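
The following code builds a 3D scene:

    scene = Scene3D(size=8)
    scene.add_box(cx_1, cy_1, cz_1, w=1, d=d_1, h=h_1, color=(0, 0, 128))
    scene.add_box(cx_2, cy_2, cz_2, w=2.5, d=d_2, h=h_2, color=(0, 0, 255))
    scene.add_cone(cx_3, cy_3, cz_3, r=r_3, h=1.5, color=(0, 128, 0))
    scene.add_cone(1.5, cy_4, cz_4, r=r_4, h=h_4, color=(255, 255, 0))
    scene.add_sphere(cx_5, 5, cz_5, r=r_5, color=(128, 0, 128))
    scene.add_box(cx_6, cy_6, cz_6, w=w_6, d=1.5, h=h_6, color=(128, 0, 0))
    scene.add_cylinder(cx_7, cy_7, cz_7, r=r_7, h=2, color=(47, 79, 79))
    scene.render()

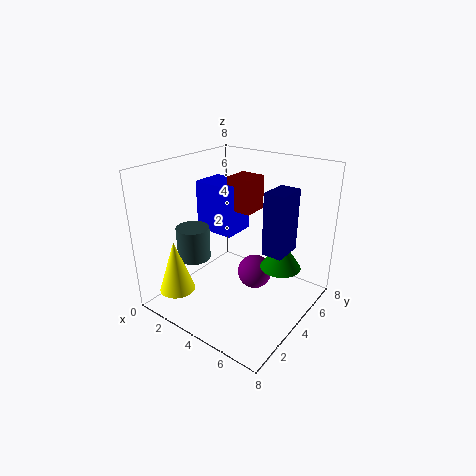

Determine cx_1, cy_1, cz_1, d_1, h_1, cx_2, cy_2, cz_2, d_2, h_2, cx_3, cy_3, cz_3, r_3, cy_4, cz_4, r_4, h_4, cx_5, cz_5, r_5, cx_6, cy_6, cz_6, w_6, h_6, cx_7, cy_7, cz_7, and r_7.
cx_1 = 6.5; cy_1 = 2.5; cz_1 = 4.5; d_1 = 1.5; h_1 = 3; cx_2 = 0.5; cy_2 = 4.5; cz_2 = 3.5; d_2 = 2; h_2 = 3; cx_3 = 7; cy_3 = 3.5; cz_3 = 3.5; r_3 = 1; cy_4 = 1.5; cz_4 = 1; r_4 = 1; h_4 = 3; cx_5 = 4.5; cz_5 = 1.5; r_5 = 1; cx_6 = 2.5; cy_6 = 5; cz_6 = 5; w_6 = 1.5; h_6 = 2; cx_7 = 1; cy_7 = 3.5; cz_7 = 2; r_7 = 1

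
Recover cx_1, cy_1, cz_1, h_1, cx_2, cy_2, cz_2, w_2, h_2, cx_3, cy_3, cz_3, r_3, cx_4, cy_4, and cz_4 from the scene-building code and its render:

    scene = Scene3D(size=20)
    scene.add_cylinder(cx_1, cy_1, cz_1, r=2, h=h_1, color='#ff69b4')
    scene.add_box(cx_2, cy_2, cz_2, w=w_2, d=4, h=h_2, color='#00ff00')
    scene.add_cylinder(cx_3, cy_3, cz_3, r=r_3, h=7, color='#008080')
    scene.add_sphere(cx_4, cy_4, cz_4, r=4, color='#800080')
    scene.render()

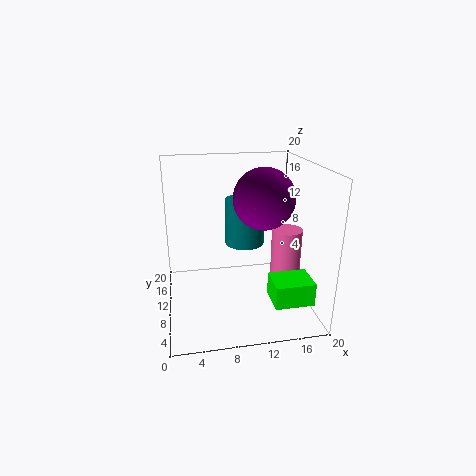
cx_1 = 16; cy_1 = 7; cz_1 = 2; h_1 = 10; cx_2 = 13; cy_2 = 1; cz_2 = 4; w_2 = 5; h_2 = 3; cx_3 = 12; cy_3 = 15; cz_3 = 7; r_3 = 3; cx_4 = 13; cy_4 = 8; cz_4 = 16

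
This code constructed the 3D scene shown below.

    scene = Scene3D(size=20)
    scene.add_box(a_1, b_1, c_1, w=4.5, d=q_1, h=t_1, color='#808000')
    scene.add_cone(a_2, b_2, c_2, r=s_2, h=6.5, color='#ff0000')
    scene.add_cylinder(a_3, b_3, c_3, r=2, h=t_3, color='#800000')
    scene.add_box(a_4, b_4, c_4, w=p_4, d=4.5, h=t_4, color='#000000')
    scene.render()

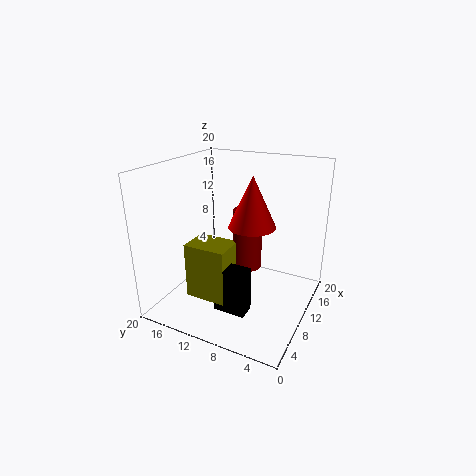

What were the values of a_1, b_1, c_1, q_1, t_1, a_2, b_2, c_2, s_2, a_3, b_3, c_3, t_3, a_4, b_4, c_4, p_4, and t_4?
a_1 = 5.5; b_1 = 10; c_1 = 1.5; q_1 = 6; t_1 = 8; a_2 = 8; b_2 = 7; c_2 = 13; s_2 = 3; a_3 = 11; b_3 = 9; c_3 = 5.5; t_3 = 8.5; a_4 = 5.5; b_4 = 7; c_4 = 0.5; p_4 = 2.5; t_4 = 6.5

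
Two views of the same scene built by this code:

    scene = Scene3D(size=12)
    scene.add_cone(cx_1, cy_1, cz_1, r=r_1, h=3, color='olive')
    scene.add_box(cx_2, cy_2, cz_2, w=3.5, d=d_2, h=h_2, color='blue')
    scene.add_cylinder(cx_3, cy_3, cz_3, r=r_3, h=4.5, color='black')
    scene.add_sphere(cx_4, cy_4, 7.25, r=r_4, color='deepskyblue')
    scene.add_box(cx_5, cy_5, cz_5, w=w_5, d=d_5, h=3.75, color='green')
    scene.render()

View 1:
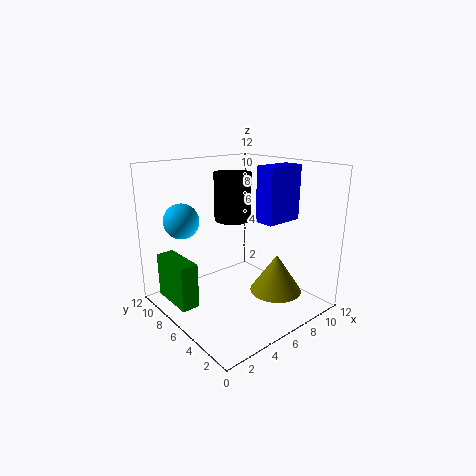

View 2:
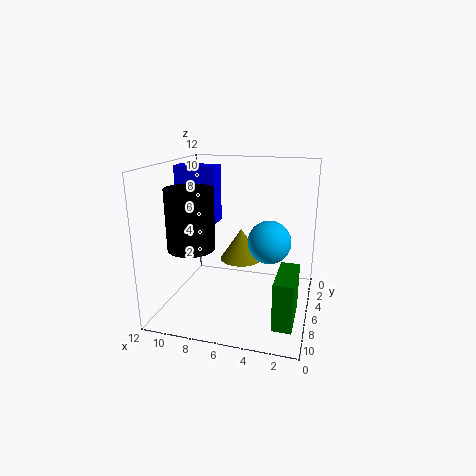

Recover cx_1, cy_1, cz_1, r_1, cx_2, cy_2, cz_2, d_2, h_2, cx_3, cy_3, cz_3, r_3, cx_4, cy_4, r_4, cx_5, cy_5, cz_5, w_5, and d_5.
cx_1 = 6.75, cy_1 = 2.25, cz_1 = 2.5, r_1 = 2, cx_2 = 8, cy_2 = 4.25, cz_2 = 7, d_2 = 1.75, h_2 = 4.75, cx_3 = 8.5, cy_3 = 9.75, cz_3 = 6.25, r_3 = 1.75, cx_4 = 2.75, cy_4 = 9.5, r_4 = 1.5, cx_5 = 0.75, cy_5 = 6.5, cz_5 = 0.75, w_5 = 1.5, d_5 = 4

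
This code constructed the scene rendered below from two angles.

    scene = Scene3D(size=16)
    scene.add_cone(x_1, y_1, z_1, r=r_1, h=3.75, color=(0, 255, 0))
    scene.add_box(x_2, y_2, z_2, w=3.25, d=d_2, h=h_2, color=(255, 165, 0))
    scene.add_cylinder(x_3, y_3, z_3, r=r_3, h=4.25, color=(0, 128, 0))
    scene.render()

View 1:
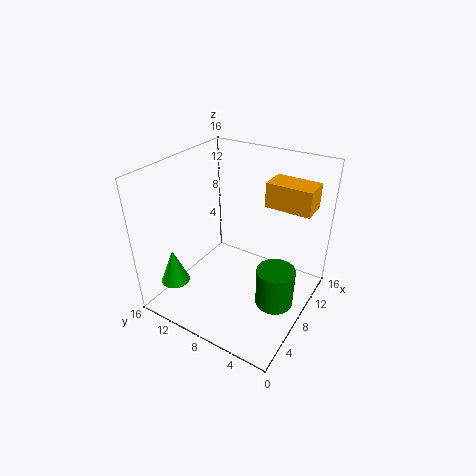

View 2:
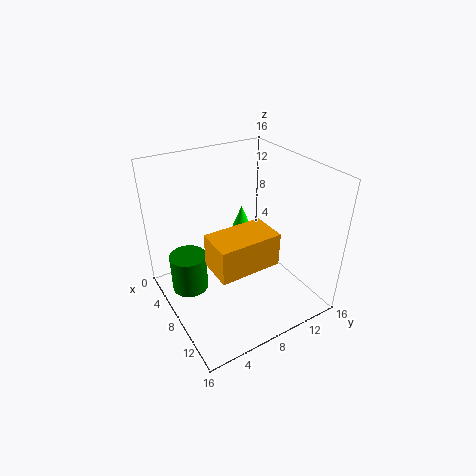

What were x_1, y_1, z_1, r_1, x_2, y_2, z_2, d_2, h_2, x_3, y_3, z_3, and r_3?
x_1 = 2, y_1 = 12.25, z_1 = 4.5, r_1 = 1.5, x_2 = 12.75, y_2 = 1.75, z_2 = 10, d_2 = 5.5, h_2 = 3, x_3 = 6.5, y_3 = 2.5, z_3 = 2.5, r_3 = 2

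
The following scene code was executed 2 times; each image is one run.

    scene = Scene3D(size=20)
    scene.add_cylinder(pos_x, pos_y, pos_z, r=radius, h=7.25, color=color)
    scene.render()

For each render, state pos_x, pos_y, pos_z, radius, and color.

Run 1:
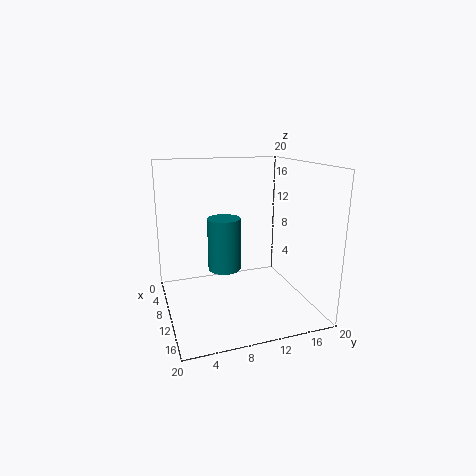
pos_x = 10; pos_y = 8; pos_z = 5.75; radius = 2.25; color = 'teal'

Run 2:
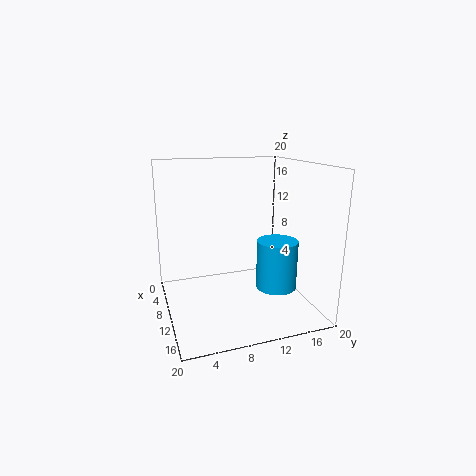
pos_x = 10.25; pos_y = 16; pos_z = 1.75; radius = 3; color = 'deepskyblue'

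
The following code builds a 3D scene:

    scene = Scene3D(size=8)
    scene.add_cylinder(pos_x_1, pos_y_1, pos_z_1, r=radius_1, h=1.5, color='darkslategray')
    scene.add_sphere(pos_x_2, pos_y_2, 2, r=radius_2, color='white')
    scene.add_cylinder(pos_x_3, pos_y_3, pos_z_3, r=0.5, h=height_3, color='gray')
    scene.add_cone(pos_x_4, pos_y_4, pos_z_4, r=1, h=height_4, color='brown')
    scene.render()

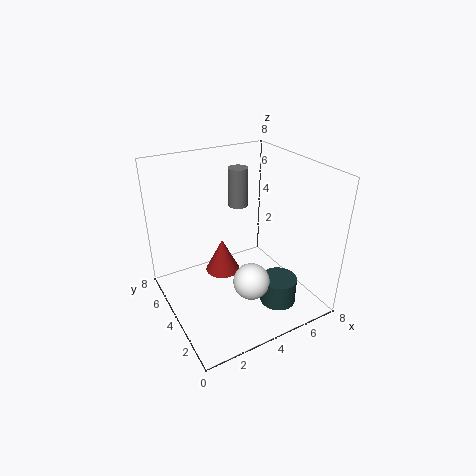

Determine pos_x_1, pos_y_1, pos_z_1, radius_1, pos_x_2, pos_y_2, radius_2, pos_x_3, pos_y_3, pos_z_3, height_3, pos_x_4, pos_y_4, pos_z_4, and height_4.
pos_x_1 = 5.5; pos_y_1 = 2; pos_z_1 = 0.5; radius_1 = 1; pos_x_2 = 4; pos_y_2 = 2.5; radius_2 = 1; pos_x_3 = 4; pos_y_3 = 4; pos_z_3 = 6; height_3 = 2; pos_x_4 = 3.5; pos_y_4 = 5; pos_z_4 = 1.5; height_4 = 2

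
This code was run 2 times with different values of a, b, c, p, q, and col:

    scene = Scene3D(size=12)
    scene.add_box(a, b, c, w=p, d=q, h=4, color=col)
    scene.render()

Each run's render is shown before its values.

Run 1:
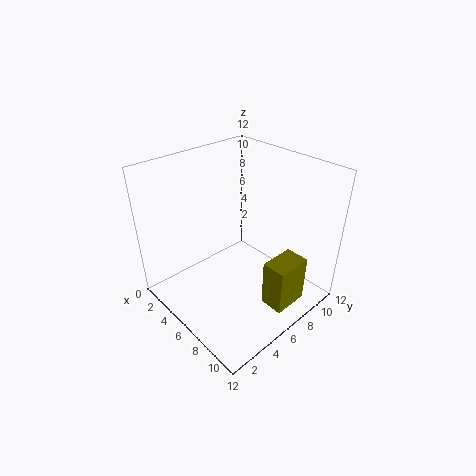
a = 9, b = 6, c = 1, p = 2, q = 3, col = 'olive'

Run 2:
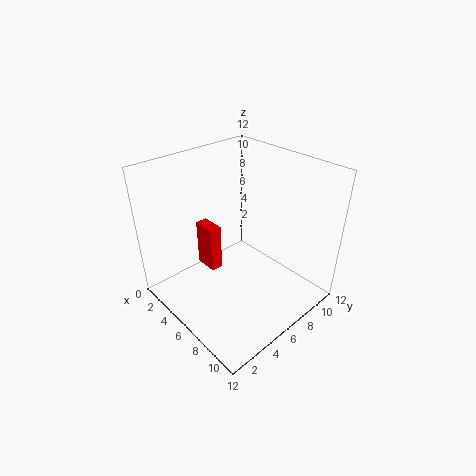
a = 3, b = 4, c = 3, p = 2, q = 1, col = 'red'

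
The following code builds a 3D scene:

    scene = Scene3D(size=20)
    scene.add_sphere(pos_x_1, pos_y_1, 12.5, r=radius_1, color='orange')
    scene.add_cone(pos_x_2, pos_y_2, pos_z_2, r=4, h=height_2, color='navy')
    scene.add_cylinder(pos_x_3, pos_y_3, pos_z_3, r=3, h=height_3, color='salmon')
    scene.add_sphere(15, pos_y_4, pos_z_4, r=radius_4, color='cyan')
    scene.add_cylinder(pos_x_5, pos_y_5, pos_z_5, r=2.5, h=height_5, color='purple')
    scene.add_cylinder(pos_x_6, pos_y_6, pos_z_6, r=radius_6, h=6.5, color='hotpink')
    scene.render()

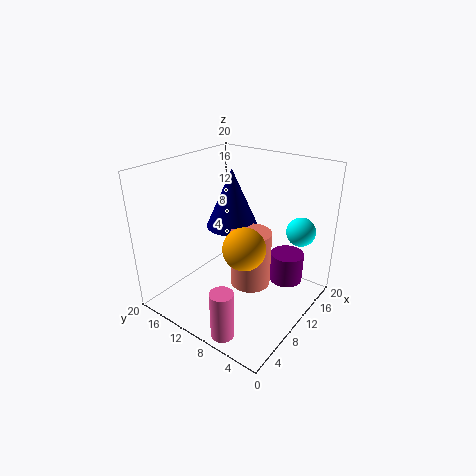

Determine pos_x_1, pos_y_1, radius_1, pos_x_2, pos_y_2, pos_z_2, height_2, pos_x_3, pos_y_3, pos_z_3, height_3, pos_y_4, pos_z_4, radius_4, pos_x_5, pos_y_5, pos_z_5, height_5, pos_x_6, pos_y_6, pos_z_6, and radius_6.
pos_x_1 = 4.5
pos_y_1 = 5
radius_1 = 2.5
pos_x_2 = 14.5
pos_y_2 = 14.5
pos_z_2 = 9
height_2 = 9
pos_x_3 = 12.5
pos_y_3 = 9.5
pos_z_3 = 1.5
height_3 = 8.5
pos_y_4 = 3
pos_z_4 = 11
radius_4 = 2
pos_x_5 = 16.5
pos_y_5 = 5.5
pos_z_5 = 1.5
height_5 = 4.5
pos_x_6 = 2
pos_y_6 = 6.5
pos_z_6 = 0.5
radius_6 = 1.5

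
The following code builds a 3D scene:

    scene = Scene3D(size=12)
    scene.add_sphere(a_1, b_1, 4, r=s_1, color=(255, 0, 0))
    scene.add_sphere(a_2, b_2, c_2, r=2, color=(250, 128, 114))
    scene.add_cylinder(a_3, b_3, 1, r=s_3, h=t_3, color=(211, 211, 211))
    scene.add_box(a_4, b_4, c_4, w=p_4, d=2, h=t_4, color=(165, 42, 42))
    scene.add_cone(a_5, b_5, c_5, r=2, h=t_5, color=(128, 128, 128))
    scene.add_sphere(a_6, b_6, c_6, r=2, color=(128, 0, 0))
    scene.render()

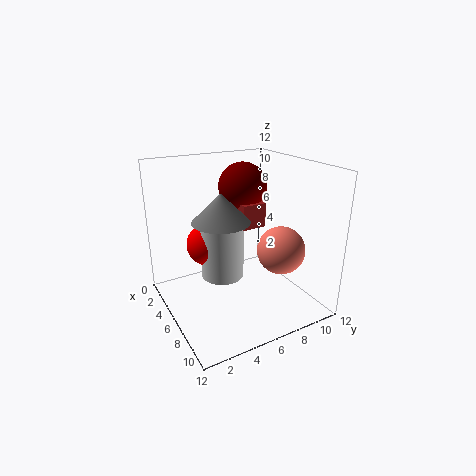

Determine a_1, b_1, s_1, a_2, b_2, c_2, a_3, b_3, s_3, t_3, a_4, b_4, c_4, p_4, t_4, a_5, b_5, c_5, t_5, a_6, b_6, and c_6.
a_1 = 2
b_1 = 5
s_1 = 2
a_2 = 8
b_2 = 9
c_2 = 5
a_3 = 3
b_3 = 6
s_3 = 2
t_3 = 6
a_4 = 3
b_4 = 6
c_4 = 7
p_4 = 4
t_4 = 2
a_5 = 9
b_5 = 3
c_5 = 9
t_5 = 2
a_6 = 5
b_6 = 7
c_6 = 10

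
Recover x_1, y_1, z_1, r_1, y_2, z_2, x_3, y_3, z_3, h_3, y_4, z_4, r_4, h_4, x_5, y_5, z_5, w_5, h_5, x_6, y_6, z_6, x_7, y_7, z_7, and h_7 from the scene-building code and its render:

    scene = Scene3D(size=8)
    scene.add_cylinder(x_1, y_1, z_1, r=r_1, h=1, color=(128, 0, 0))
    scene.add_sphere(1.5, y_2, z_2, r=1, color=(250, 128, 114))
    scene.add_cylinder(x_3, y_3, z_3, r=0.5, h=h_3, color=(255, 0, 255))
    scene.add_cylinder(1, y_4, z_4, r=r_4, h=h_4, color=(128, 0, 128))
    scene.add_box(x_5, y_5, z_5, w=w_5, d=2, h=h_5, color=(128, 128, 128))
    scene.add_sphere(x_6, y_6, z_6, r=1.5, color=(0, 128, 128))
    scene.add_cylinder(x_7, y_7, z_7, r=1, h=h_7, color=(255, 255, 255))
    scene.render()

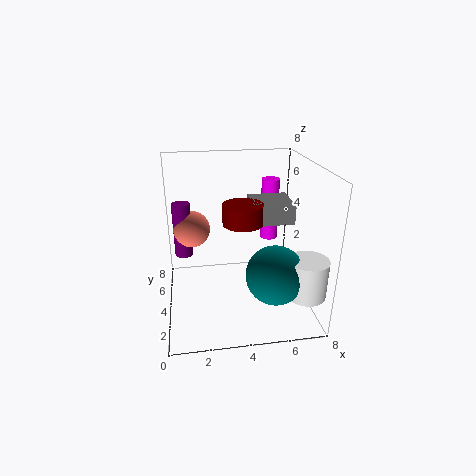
x_1 = 4, y_1 = 2.5, z_1 = 5.5, r_1 = 1, y_2 = 4.5, z_2 = 4.5, x_3 = 6, y_3 = 5, z_3 = 3.5, h_3 = 3.5, y_4 = 4.5, z_4 = 3, r_4 = 0.5, h_4 = 3, x_5 = 4.5, y_5 = 2, z_5 = 5.5, w_5 = 2, h_5 = 1, x_6 = 5.5, y_6 = 1.5, z_6 = 3, x_7 = 7, y_7 = 1, z_7 = 2, h_7 = 2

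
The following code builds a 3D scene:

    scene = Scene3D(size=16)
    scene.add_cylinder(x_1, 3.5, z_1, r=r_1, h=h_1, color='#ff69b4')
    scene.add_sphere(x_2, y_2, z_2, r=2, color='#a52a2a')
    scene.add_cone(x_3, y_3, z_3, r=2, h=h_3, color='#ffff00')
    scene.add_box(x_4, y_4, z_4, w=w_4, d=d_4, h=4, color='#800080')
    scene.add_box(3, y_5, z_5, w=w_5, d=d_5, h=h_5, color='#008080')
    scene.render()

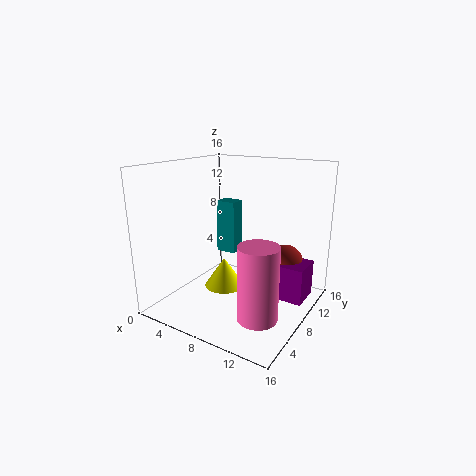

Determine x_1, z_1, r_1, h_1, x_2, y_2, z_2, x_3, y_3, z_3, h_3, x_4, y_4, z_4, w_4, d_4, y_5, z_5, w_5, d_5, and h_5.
x_1 = 13, z_1 = 2, r_1 = 2, h_1 = 7.5, x_2 = 12.5, y_2 = 11, z_2 = 5, x_3 = 8.5, y_3 = 4.5, z_3 = 4, h_3 = 3, x_4 = 11, y_4 = 8.5, z_4 = 1.5, w_4 = 4.5, d_4 = 3.5, y_5 = 11, z_5 = 4.5, w_5 = 2.5, d_5 = 2, h_5 = 6.5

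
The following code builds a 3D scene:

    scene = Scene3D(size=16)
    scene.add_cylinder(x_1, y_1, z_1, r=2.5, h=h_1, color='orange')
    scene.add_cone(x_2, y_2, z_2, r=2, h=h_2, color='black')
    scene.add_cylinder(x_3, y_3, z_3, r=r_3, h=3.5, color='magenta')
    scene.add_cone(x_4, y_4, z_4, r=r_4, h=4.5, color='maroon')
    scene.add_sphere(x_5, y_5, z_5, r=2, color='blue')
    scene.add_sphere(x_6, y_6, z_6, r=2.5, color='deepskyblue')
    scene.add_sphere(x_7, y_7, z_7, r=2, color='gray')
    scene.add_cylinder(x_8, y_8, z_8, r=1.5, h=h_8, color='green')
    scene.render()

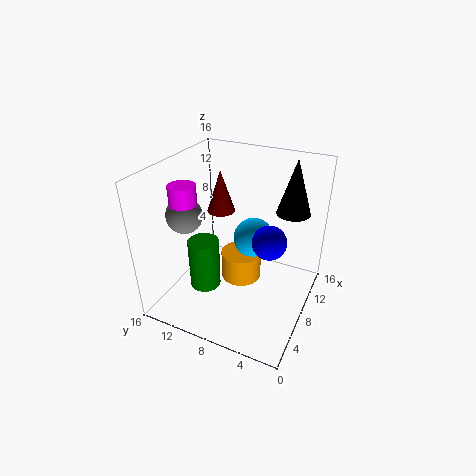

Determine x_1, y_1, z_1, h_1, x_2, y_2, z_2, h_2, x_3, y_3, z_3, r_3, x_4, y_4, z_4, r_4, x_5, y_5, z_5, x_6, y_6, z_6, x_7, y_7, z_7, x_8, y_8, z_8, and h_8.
x_1 = 11
y_1 = 9
z_1 = 0.5
h_1 = 3.5
x_2 = 13.5
y_2 = 3.5
z_2 = 9.5
h_2 = 6.5
x_3 = 6
y_3 = 13.5
z_3 = 10.5
r_3 = 1.5
x_4 = 8
y_4 = 10
z_4 = 11
r_4 = 1.5
x_5 = 10
y_5 = 5
z_5 = 7
x_6 = 12.5
y_6 = 8
z_6 = 5.5
x_7 = 6
y_7 = 13.5
z_7 = 10.5
x_8 = 2.5
y_8 = 9
z_8 = 5.5
h_8 = 5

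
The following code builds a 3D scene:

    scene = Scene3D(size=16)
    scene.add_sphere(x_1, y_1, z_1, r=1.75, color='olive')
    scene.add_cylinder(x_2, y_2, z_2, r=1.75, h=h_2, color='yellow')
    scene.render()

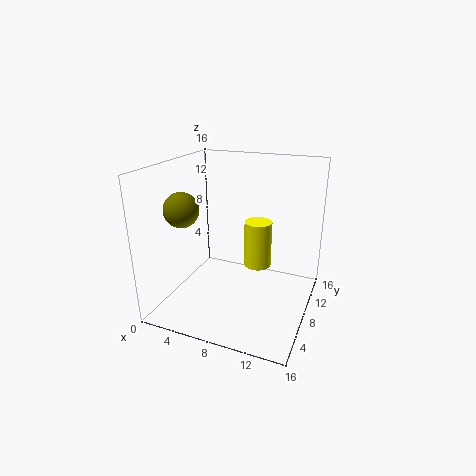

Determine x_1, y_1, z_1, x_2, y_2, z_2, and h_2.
x_1 = 4; y_1 = 3.25; z_1 = 12.25; x_2 = 8.5; y_2 = 13.5; z_2 = 2; h_2 = 6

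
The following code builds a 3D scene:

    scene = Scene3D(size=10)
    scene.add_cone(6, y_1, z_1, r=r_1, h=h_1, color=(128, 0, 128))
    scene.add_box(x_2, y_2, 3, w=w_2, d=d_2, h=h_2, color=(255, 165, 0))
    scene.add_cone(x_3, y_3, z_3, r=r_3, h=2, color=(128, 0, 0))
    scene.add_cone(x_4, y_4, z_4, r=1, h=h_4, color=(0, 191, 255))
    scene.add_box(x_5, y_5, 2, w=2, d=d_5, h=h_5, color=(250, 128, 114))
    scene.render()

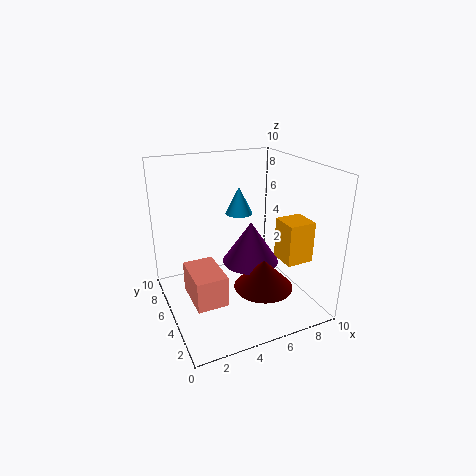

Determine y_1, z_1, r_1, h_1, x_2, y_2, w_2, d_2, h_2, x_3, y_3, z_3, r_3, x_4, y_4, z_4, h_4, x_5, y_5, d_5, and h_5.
y_1 = 5, z_1 = 3, r_1 = 2, h_1 = 3, x_2 = 8, y_2 = 3, w_2 = 2, d_2 = 2, h_2 = 3, x_3 = 6, y_3 = 3, z_3 = 2, r_3 = 2, x_4 = 6, y_4 = 7, z_4 = 6, h_4 = 2, x_5 = 1, y_5 = 2, d_5 = 3, h_5 = 2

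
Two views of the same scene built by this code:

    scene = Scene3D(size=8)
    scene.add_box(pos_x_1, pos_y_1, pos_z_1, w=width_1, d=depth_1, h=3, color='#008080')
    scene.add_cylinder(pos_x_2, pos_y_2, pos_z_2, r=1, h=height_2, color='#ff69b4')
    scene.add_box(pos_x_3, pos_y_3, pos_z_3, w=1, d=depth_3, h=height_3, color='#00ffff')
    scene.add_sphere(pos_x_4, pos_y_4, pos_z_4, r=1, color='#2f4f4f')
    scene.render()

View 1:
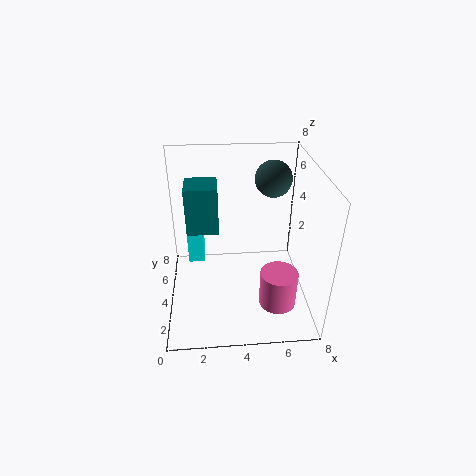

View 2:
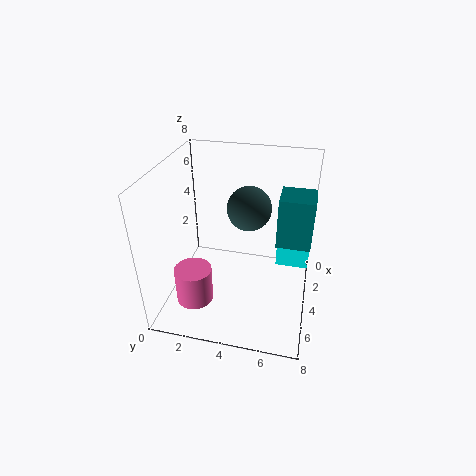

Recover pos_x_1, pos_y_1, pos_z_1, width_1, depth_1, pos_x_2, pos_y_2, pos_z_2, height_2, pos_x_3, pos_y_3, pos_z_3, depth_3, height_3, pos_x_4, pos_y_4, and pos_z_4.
pos_x_1 = 1; pos_y_1 = 6; pos_z_1 = 3; width_1 = 2; depth_1 = 2; pos_x_2 = 6; pos_y_2 = 2; pos_z_2 = 1; height_2 = 2; pos_x_3 = 1; pos_y_3 = 6; pos_z_3 = 1; depth_3 = 2; height_3 = 2; pos_x_4 = 6; pos_y_4 = 5; pos_z_4 = 7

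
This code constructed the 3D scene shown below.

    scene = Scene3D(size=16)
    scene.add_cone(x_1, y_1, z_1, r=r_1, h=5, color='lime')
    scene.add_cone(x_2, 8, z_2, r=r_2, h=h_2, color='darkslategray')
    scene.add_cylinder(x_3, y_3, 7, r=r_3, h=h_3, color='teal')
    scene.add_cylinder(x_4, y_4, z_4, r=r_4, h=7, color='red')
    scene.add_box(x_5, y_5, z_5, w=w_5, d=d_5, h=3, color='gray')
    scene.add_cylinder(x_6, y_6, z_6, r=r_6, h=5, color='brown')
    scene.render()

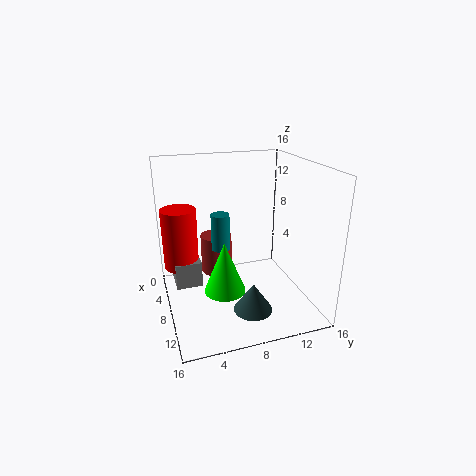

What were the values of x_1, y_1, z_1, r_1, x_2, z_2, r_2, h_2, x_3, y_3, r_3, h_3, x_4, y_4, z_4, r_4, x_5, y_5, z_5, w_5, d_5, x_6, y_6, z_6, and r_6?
x_1 = 13
y_1 = 5
z_1 = 5
r_1 = 2
x_2 = 13
z_2 = 2
r_2 = 2
h_2 = 3
x_3 = 8
y_3 = 6
r_3 = 1
h_3 = 4
x_4 = 5
y_4 = 2
z_4 = 4
r_4 = 2
x_5 = 2
y_5 = 1
z_5 = 2
w_5 = 5
d_5 = 3
x_6 = 2
y_6 = 7
z_6 = 1
r_6 = 2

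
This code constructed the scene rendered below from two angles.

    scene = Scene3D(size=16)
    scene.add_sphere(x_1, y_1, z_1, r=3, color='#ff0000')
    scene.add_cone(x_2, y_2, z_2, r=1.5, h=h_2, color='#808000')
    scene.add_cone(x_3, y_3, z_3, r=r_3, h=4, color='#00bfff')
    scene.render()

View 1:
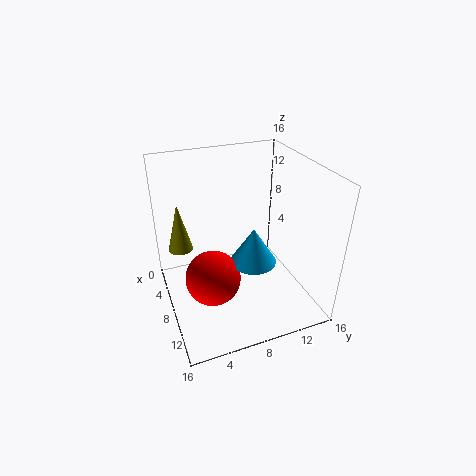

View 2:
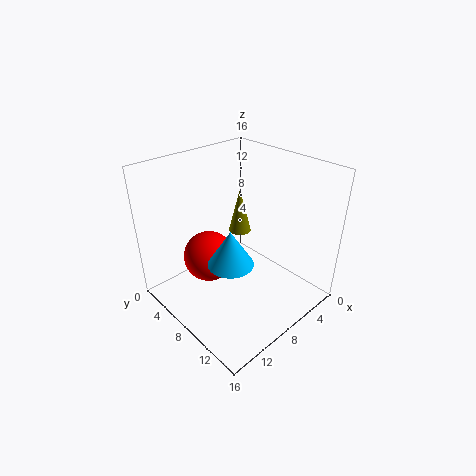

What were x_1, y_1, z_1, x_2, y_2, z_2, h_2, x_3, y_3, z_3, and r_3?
x_1 = 9.5; y_1 = 4.5; z_1 = 4.5; x_2 = 2.5; y_2 = 2.5; z_2 = 4.5; h_2 = 6; x_3 = 10; y_3 = 9; z_3 = 6; r_3 = 2.5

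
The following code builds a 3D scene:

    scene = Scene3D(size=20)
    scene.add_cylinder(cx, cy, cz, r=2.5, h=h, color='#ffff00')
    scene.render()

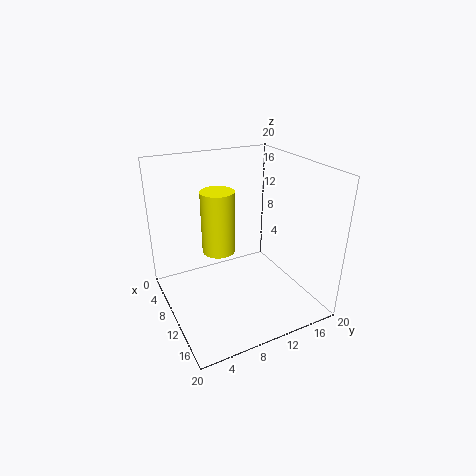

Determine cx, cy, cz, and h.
cx = 5.5, cy = 9, cz = 6, h = 9.5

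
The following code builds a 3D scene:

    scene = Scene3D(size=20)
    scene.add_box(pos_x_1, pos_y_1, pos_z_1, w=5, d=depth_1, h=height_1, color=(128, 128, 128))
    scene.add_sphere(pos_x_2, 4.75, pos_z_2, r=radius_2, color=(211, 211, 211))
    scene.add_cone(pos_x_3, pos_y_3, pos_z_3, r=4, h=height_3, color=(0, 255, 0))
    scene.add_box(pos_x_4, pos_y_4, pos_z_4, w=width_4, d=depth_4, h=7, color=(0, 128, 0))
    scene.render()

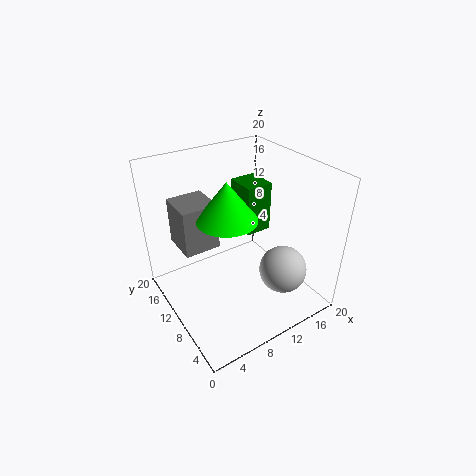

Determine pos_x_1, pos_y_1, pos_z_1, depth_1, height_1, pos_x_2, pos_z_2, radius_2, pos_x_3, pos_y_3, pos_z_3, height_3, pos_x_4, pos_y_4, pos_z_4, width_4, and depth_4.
pos_x_1 = 2.75, pos_y_1 = 11.25, pos_z_1 = 8.75, depth_1 = 5.25, height_1 = 6.5, pos_x_2 = 14, pos_z_2 = 6.25, radius_2 = 3.25, pos_x_3 = 8, pos_y_3 = 9.5, pos_z_3 = 13.75, height_3 = 5.25, pos_x_4 = 11.5, pos_y_4 = 9.75, pos_z_4 = 10, width_4 = 3.75, depth_4 = 4.25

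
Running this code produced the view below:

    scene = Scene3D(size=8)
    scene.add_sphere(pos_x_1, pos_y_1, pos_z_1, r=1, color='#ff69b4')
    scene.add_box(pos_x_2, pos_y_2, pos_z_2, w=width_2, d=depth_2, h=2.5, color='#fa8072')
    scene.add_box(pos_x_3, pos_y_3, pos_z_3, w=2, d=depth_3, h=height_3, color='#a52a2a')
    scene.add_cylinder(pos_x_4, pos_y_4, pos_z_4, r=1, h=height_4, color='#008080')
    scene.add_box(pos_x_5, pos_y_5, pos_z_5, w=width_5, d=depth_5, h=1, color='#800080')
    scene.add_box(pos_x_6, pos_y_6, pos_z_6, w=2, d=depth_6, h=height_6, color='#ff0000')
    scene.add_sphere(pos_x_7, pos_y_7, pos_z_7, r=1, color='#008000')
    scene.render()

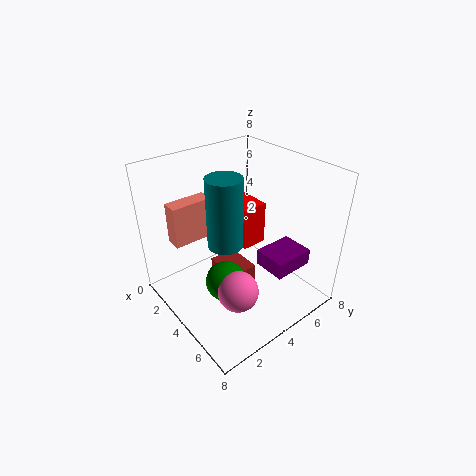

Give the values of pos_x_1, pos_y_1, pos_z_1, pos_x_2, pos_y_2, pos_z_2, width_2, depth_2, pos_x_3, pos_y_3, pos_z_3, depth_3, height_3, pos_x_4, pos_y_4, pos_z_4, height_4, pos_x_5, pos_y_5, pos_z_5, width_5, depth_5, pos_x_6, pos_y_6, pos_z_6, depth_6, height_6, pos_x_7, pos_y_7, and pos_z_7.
pos_x_1 = 6.5; pos_y_1 = 2; pos_z_1 = 3; pos_x_2 = 0.5; pos_y_2 = 1.5; pos_z_2 = 3; width_2 = 1; depth_2 = 2.5; pos_x_3 = 3.5; pos_y_3 = 2.5; pos_z_3 = 2; depth_3 = 1.5; height_3 = 1; pos_x_4 = 3.5; pos_y_4 = 3.5; pos_z_4 = 3.5; height_4 = 4; pos_x_5 = 4; pos_y_5 = 5.5; pos_z_5 = 1.5; width_5 = 2; depth_5 = 2.5; pos_x_6 = 2; pos_y_6 = 4.5; pos_z_6 = 3; depth_6 = 1.5; height_6 = 2.5; pos_x_7 = 5.5; pos_y_7 = 2; pos_z_7 = 3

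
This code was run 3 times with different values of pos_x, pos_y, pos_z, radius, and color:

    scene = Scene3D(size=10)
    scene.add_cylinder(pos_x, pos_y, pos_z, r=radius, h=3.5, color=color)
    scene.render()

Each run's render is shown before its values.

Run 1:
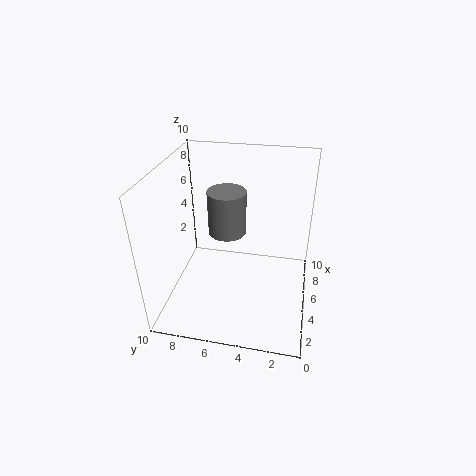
pos_x = 8; pos_y = 6.5; pos_z = 3.5; radius = 1.5; color = 'gray'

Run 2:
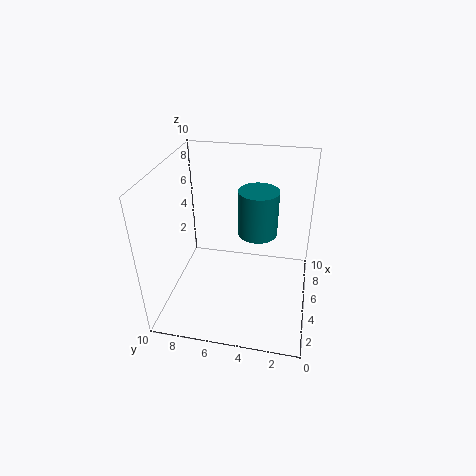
pos_x = 7.5; pos_y = 4; pos_z = 4; radius = 1.5; color = 'teal'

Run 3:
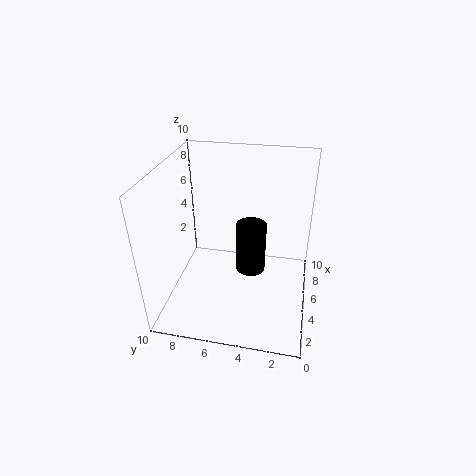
pos_x = 4.5; pos_y = 4; pos_z = 3; radius = 1; color = 'black'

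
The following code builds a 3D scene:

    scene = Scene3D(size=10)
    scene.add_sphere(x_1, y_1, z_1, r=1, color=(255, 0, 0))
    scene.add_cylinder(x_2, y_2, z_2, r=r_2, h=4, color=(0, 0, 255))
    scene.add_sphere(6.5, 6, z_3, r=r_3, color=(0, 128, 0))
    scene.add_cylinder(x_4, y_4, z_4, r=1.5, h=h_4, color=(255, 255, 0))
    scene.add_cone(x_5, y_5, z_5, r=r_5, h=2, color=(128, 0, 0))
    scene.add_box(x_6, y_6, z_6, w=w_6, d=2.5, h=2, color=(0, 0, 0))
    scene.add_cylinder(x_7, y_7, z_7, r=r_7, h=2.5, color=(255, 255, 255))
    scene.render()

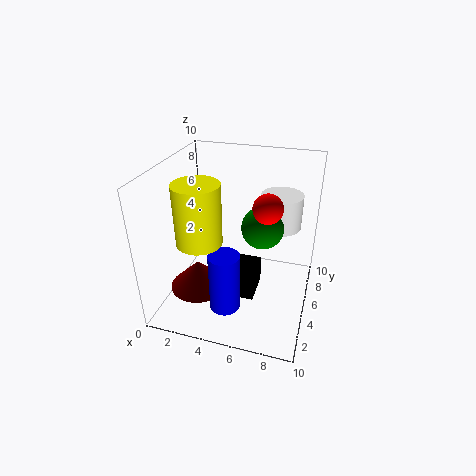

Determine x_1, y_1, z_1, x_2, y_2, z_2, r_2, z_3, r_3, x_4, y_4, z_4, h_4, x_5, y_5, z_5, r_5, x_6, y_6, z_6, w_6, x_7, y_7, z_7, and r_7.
x_1 = 7
y_1 = 5
z_1 = 7.5
x_2 = 5
y_2 = 2
z_2 = 1.5
r_2 = 1
z_3 = 5.5
r_3 = 1.5
x_4 = 3
y_4 = 3
z_4 = 5.5
h_4 = 4
x_5 = 2.5
y_5 = 3.5
z_5 = 1.5
r_5 = 2
x_6 = 4.5
y_6 = 3.5
z_6 = 1
w_6 = 2
x_7 = 7.5
y_7 = 7.5
z_7 = 5
r_7 = 1.5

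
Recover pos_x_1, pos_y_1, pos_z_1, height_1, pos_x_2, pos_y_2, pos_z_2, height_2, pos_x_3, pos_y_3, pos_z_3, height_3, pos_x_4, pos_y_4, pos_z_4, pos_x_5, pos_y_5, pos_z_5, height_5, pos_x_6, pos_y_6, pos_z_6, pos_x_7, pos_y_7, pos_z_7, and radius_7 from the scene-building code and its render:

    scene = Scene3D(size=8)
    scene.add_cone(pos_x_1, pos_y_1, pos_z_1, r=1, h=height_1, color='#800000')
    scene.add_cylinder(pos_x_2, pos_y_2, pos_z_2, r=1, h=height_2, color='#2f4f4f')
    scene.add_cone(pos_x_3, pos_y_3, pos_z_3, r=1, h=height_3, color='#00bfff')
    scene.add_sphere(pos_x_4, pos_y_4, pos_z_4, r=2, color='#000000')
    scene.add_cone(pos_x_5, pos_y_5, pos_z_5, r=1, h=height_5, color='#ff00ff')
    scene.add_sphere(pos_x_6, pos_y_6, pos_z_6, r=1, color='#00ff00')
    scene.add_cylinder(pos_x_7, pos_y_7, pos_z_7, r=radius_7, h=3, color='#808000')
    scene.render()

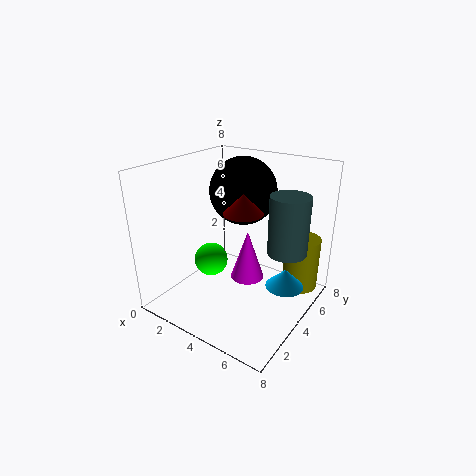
pos_x_1 = 5, pos_y_1 = 3, pos_z_1 = 6, height_1 = 1, pos_x_2 = 7, pos_y_2 = 4, pos_z_2 = 4, height_2 = 3, pos_x_3 = 7, pos_y_3 = 4, pos_z_3 = 2, height_3 = 1, pos_x_4 = 3, pos_y_4 = 6, pos_z_4 = 6, pos_x_5 = 4, pos_y_5 = 5, pos_z_5 = 1, height_5 = 3, pos_x_6 = 2, pos_y_6 = 4, pos_z_6 = 2, pos_x_7 = 7, pos_y_7 = 6, pos_z_7 = 1, radius_7 = 1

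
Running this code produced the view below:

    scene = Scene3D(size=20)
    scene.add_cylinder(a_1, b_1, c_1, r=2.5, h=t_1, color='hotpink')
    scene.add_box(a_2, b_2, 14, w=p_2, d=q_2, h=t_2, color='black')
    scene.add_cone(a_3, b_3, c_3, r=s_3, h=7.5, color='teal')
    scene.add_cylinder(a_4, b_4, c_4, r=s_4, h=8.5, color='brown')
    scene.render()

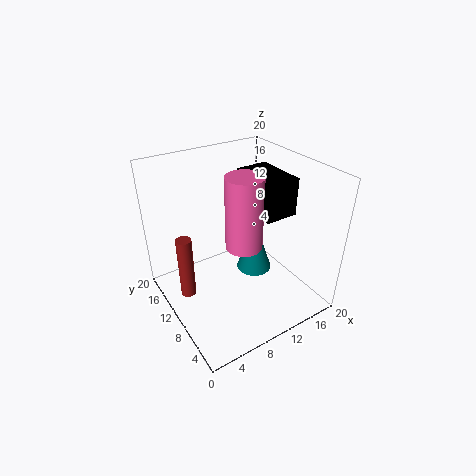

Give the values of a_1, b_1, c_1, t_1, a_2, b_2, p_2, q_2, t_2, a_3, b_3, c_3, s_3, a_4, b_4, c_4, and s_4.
a_1 = 10, b_1 = 8.5, c_1 = 9.5, t_1 = 10, a_2 = 11.5, b_2 = 5.5, p_2 = 4.5, q_2 = 7, t_2 = 5, a_3 = 12.5, b_3 = 9.5, c_3 = 4.5, s_3 = 2.5, a_4 = 2, b_4 = 10, c_4 = 4, s_4 = 1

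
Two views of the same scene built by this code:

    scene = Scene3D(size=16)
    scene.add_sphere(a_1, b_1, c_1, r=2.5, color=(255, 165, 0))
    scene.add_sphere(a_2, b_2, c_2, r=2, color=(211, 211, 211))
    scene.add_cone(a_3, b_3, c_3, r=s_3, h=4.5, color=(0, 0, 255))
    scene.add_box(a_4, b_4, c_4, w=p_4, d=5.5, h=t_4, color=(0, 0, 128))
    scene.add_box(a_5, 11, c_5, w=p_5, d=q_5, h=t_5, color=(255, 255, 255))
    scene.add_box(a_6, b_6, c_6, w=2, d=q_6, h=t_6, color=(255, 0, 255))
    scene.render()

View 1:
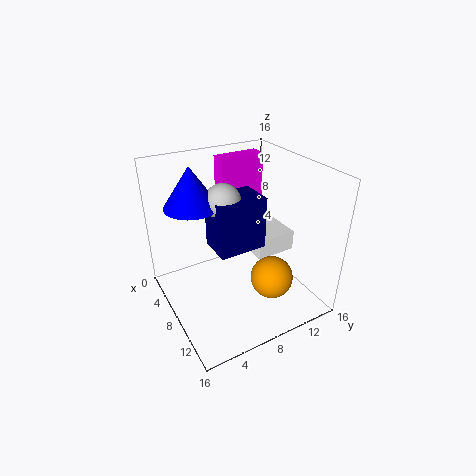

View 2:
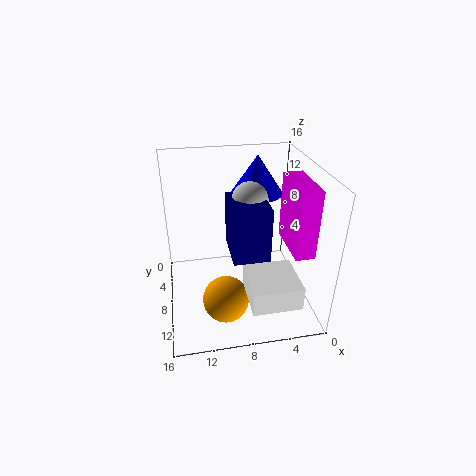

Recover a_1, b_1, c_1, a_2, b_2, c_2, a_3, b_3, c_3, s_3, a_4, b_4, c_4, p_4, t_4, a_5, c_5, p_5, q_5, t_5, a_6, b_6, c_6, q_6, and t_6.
a_1 = 10
b_1 = 11.5
c_1 = 2.5
a_2 = 6.5
b_2 = 7
c_2 = 12
a_3 = 5
b_3 = 4
c_3 = 11.5
s_3 = 3
a_4 = 5
b_4 = 5.5
c_4 = 6.5
p_4 = 4
t_4 = 6
a_5 = 3
c_5 = 4
p_5 = 5
q_5 = 5
t_5 = 2.5
a_6 = 1.5
b_6 = 8.5
c_6 = 8.5
q_6 = 5.5
t_6 = 7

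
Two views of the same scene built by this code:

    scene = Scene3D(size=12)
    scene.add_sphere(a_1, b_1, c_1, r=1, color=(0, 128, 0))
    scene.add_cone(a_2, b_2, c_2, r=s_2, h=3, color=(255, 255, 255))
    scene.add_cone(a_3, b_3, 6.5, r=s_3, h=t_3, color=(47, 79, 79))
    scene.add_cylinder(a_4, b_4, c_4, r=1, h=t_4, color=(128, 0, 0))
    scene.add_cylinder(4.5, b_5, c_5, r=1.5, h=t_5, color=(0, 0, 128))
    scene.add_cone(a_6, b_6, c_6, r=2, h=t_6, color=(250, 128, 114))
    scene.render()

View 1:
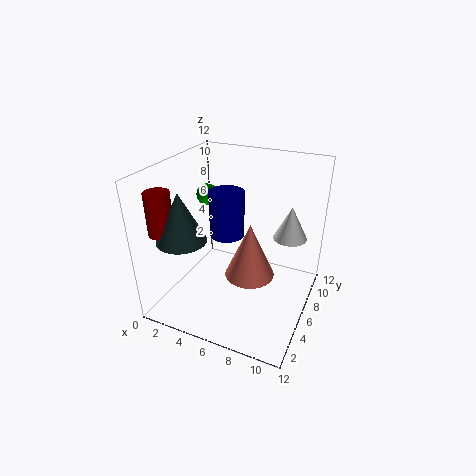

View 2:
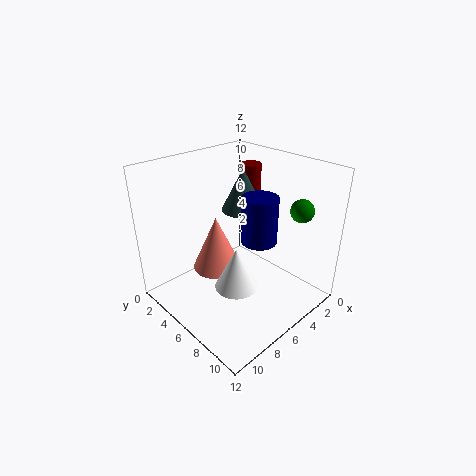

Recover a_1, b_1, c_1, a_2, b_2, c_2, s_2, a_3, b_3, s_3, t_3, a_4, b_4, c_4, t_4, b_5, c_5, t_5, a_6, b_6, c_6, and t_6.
a_1 = 1.5
b_1 = 9
c_1 = 8
a_2 = 9.5
b_2 = 9.5
c_2 = 5
s_2 = 1.5
a_3 = 2.5
b_3 = 3
s_3 = 2
t_3 = 4
a_4 = 1
b_4 = 2.5
c_4 = 7
t_4 = 3.5
b_5 = 7
c_5 = 5.5
t_5 = 4
a_6 = 7.5
b_6 = 5
c_6 = 3.5
t_6 = 4.5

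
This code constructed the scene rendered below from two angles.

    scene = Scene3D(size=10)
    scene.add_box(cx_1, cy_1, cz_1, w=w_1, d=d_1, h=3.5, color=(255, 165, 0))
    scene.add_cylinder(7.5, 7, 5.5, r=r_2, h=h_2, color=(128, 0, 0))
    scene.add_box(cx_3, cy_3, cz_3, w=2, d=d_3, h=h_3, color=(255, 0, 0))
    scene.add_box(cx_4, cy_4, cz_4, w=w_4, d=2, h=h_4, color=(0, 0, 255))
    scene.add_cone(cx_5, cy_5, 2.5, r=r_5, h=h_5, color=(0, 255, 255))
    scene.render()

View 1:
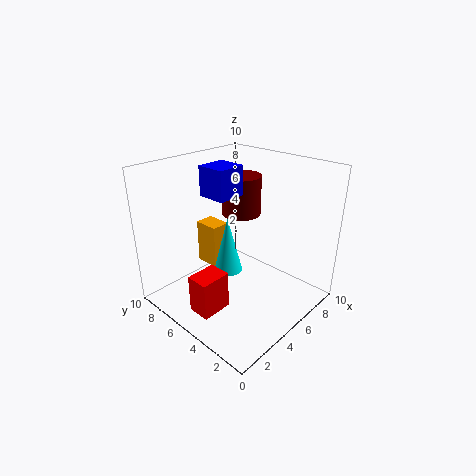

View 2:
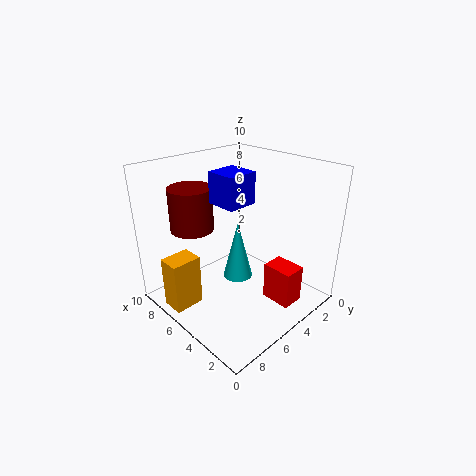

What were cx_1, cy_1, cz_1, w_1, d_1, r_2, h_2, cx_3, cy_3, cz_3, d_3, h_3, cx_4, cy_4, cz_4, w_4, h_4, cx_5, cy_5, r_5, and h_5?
cx_1 = 5.5
cy_1 = 8
cz_1 = 1
w_1 = 1.5
d_1 = 2
r_2 = 1.5
h_2 = 3
cx_3 = 0.5
cy_3 = 3.5
cz_3 = 1.5
d_3 = 1.5
h_3 = 2.5
cx_4 = 3.5
cy_4 = 5
cz_4 = 8
w_4 = 2
h_4 = 2
cx_5 = 4.5
cy_5 = 5.5
r_5 = 1
h_5 = 4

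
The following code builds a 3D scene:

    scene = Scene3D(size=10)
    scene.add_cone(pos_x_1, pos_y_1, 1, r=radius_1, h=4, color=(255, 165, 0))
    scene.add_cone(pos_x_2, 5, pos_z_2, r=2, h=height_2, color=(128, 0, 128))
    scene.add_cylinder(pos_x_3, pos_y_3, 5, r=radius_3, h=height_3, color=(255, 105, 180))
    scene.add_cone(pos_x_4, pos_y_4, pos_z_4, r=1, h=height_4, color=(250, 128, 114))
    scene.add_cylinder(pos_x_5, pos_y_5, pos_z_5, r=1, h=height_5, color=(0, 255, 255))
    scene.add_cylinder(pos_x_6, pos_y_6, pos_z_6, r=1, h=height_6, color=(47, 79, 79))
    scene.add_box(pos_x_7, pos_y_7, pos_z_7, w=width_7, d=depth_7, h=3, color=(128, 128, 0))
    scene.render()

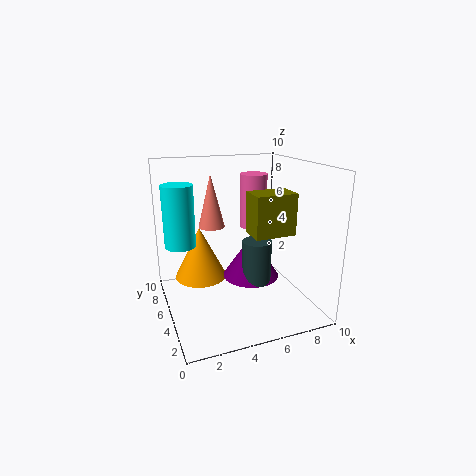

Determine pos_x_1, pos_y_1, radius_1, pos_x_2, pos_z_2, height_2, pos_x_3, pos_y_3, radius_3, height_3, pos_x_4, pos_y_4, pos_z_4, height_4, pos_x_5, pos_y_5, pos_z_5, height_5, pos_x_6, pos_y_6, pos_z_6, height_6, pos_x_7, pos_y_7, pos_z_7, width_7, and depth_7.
pos_x_1 = 3
pos_y_1 = 8
radius_1 = 2
pos_x_2 = 6
pos_z_2 = 2
height_2 = 3
pos_x_3 = 7
pos_y_3 = 7
radius_3 = 1
height_3 = 4
pos_x_4 = 4
pos_y_4 = 8
pos_z_4 = 5
height_4 = 4
pos_x_5 = 1
pos_y_5 = 5
pos_z_5 = 5
height_5 = 4
pos_x_6 = 6
pos_y_6 = 4
pos_z_6 = 2
height_6 = 3
pos_x_7 = 6
pos_y_7 = 4
pos_z_7 = 5
width_7 = 3
depth_7 = 2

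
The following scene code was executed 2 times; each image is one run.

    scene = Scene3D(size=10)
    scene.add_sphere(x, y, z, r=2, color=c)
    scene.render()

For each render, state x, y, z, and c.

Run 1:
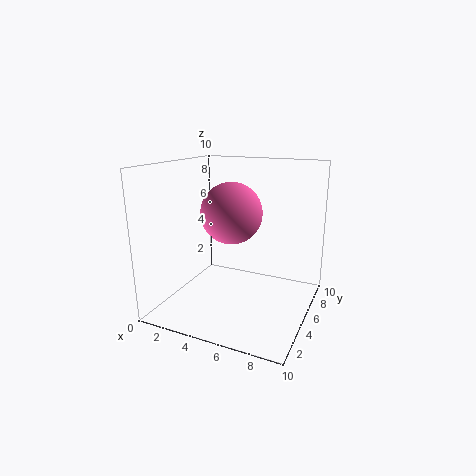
x = 5
y = 4
z = 7
c = 'hotpink'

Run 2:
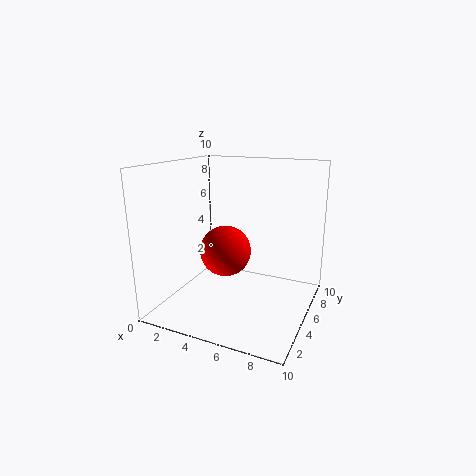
x = 3
y = 7
z = 3
c = 'red'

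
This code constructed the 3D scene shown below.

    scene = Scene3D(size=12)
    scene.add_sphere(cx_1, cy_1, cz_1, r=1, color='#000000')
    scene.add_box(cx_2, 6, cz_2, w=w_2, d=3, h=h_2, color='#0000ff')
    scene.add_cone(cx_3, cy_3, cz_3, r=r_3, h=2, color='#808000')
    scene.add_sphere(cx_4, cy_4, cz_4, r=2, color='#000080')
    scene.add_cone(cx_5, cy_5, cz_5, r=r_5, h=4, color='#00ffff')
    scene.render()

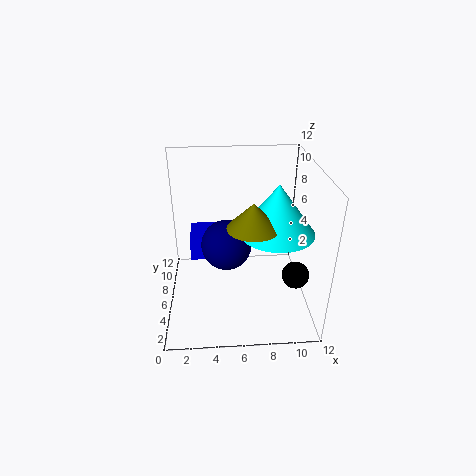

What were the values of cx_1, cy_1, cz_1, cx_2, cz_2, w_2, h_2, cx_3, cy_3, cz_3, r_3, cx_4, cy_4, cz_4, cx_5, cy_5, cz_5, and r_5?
cx_1 = 10
cy_1 = 2
cz_1 = 5
cx_2 = 2
cz_2 = 4
w_2 = 3
h_2 = 2
cx_3 = 7
cy_3 = 4
cz_3 = 8
r_3 = 2
cx_4 = 5
cy_4 = 5
cz_4 = 6
cx_5 = 9
cy_5 = 5
cz_5 = 7
r_5 = 3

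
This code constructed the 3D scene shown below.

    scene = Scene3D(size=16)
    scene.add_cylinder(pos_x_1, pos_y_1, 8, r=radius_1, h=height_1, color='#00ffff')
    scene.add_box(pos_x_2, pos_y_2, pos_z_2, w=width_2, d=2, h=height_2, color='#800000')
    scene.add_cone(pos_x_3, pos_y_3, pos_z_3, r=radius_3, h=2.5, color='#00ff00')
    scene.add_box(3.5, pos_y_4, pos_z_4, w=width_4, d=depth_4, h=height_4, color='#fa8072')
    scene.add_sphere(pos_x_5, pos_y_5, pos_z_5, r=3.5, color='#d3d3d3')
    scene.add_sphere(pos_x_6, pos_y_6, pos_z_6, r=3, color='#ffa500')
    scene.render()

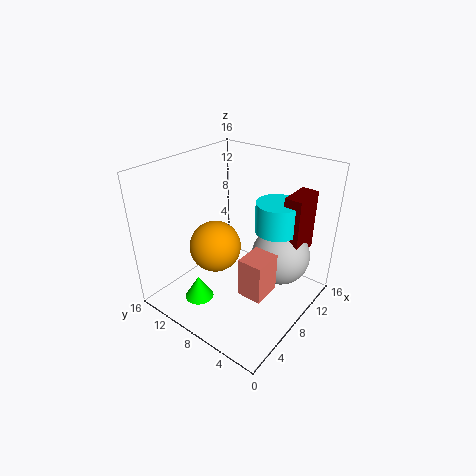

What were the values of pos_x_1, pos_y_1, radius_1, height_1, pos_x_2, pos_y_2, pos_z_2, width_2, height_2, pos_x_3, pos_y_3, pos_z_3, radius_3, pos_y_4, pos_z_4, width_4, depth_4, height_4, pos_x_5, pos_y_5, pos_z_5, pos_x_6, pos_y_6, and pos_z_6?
pos_x_1 = 12; pos_y_1 = 5.5; radius_1 = 2.5; height_1 = 3.5; pos_x_2 = 11.5; pos_y_2 = 2.5; pos_z_2 = 5.5; width_2 = 4; height_2 = 7; pos_x_3 = 2.5; pos_y_3 = 9; pos_z_3 = 3; radius_3 = 1.5; pos_y_4 = 2; pos_z_4 = 5; width_4 = 3; depth_4 = 2.5; height_4 = 4; pos_x_5 = 12.5; pos_y_5 = 5; pos_z_5 = 4.5; pos_x_6 = 7.5; pos_y_6 = 11; pos_z_6 = 6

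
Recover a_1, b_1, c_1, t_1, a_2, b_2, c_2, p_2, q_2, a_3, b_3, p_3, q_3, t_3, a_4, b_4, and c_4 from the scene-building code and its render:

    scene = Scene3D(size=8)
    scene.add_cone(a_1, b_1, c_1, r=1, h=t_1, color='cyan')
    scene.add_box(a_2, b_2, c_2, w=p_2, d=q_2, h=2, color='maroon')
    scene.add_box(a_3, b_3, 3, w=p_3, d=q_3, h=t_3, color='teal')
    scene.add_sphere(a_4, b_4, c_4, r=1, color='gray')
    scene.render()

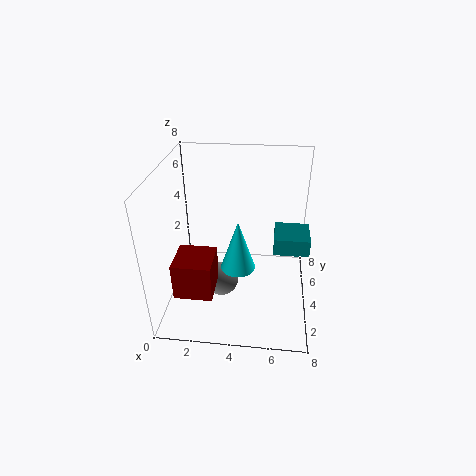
a_1 = 4
b_1 = 4
c_1 = 2
t_1 = 3
a_2 = 1
b_2 = 1
c_2 = 2
p_2 = 2
q_2 = 2
a_3 = 6
b_3 = 4
p_3 = 2
q_3 = 2
t_3 = 1
a_4 = 3
b_4 = 4
c_4 = 1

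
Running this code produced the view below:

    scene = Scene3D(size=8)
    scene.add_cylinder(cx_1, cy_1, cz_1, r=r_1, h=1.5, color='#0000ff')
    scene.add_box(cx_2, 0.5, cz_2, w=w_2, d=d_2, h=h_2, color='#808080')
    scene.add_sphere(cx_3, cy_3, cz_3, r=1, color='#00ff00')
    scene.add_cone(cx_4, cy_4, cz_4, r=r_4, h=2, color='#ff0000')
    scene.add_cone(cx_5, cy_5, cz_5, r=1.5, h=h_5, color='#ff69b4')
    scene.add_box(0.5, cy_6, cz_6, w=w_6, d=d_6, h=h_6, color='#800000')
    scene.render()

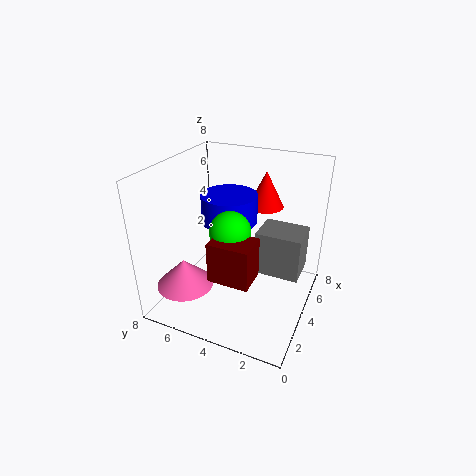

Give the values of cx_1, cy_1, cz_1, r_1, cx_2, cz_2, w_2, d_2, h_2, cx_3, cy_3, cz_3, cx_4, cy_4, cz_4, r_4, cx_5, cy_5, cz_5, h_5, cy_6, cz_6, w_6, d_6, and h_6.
cx_1 = 4; cy_1 = 4.5; cz_1 = 5; r_1 = 1.5; cx_2 = 4; cz_2 = 2; w_2 = 2; d_2 = 2.5; h_2 = 2.5; cx_3 = 2; cy_3 = 3.5; cz_3 = 5.5; cx_4 = 5.5; cy_4 = 3; cz_4 = 5.5; r_4 = 1; cx_5 = 1.5; cy_5 = 6; cz_5 = 2; h_5 = 1.5; cy_6 = 2; cz_6 = 3.5; w_6 = 1.5; d_6 = 2; h_6 = 2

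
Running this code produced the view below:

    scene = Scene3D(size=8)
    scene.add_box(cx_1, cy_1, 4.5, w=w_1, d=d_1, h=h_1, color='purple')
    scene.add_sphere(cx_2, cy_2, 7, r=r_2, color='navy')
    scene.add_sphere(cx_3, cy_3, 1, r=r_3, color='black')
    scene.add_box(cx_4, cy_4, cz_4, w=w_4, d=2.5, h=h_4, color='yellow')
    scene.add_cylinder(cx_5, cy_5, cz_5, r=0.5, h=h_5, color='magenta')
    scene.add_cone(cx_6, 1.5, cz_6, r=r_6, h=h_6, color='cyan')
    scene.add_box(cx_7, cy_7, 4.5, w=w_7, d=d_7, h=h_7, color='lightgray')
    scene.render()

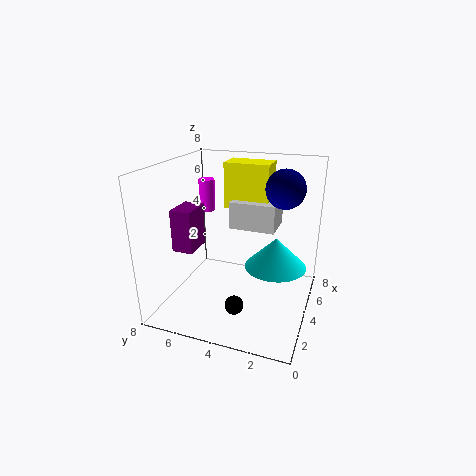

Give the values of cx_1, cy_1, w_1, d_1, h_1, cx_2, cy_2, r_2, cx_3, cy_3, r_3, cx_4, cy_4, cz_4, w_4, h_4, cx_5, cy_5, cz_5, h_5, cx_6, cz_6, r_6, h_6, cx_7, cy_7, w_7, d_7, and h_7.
cx_1 = 0.5; cy_1 = 5; w_1 = 1.5; d_1 = 1; h_1 = 2; cx_2 = 4; cy_2 = 1.5; r_2 = 1; cx_3 = 2; cy_3 = 3.5; r_3 = 0.5; cx_4 = 4.5; cy_4 = 2.5; cz_4 = 5.5; w_4 = 1.5; h_4 = 2.5; cx_5 = 6.5; cy_5 = 7; cz_5 = 4.5; h_5 = 2; cx_6 = 2.5; cz_6 = 3.5; r_6 = 1.5; h_6 = 1.5; cx_7 = 4; cy_7 = 2; w_7 = 2; d_7 = 2.5; h_7 = 1.5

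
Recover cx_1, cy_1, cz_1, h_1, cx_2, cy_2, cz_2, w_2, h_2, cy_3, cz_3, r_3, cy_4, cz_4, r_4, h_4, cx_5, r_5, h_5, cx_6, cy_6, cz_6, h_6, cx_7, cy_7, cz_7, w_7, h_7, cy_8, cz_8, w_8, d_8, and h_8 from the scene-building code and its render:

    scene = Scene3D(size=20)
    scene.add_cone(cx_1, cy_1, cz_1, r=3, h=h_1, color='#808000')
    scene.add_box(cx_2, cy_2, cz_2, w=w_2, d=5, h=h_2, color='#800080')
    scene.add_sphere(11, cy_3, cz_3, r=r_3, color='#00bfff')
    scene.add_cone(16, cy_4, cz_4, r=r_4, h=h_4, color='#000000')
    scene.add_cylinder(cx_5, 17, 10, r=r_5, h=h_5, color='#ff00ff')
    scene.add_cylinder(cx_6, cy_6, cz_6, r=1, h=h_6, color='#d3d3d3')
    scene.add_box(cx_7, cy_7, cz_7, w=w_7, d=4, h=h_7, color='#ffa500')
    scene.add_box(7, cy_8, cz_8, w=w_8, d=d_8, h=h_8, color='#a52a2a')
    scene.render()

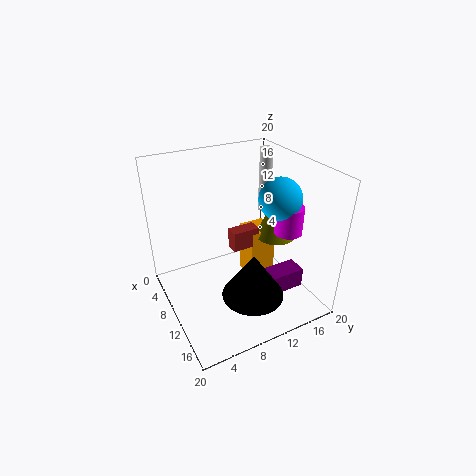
cx_1 = 9, cy_1 = 17, cz_1 = 8, h_1 = 7, cx_2 = 11, cy_2 = 14, cz_2 = 1, w_2 = 3, h_2 = 3, cy_3 = 16, cz_3 = 15, r_3 = 3, cy_4 = 9, cz_4 = 5, r_4 = 4, h_4 = 6, cx_5 = 12, r_5 = 2, h_5 = 4, cx_6 = 4, cy_6 = 18, cz_6 = 10, h_6 = 10, cx_7 = 5, cy_7 = 13, cz_7 = 1, w_7 = 4, h_7 = 8, cy_8 = 10, cz_8 = 7, w_8 = 2, d_8 = 4, h_8 = 3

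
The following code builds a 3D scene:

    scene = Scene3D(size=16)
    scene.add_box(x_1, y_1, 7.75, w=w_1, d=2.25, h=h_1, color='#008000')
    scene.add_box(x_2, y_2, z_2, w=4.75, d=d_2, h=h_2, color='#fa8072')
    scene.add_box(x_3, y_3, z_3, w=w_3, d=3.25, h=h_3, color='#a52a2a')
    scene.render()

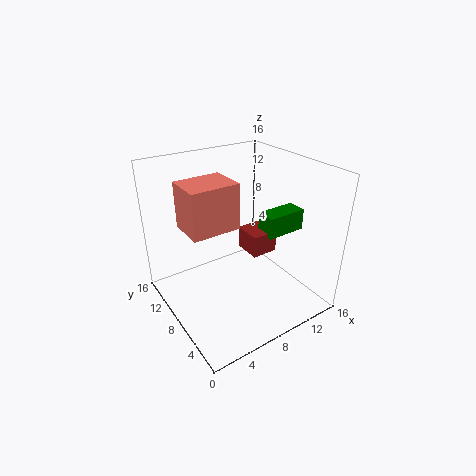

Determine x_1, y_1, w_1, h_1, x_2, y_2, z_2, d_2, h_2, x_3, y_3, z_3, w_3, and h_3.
x_1 = 11
y_1 = 6
w_1 = 4.75
h_1 = 2.5
x_2 = 1.25
y_2 = 4.75
z_2 = 11.25
d_2 = 3.75
h_2 = 4.5
x_3 = 9.25
y_3 = 6.5
z_3 = 5.75
w_3 = 3
h_3 = 2.5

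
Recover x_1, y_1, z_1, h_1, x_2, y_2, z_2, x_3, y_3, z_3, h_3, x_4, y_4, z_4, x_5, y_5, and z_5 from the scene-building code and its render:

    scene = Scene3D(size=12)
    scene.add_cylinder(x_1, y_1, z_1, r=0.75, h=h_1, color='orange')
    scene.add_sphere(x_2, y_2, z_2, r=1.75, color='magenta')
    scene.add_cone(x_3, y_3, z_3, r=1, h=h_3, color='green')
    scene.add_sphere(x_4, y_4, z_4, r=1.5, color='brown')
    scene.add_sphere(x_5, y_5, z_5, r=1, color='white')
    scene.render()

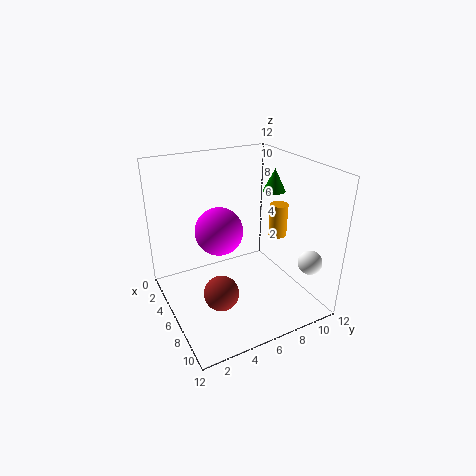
x_1 = 7; y_1 = 9.25; z_1 = 6; h_1 = 2.75; x_2 = 7.75; y_2 = 3.5; z_2 = 8; x_3 = 4.75; y_3 = 10.25; z_3 = 9; h_3 = 2; x_4 = 6.75; y_4 = 4; z_4 = 1.5; x_5 = 9.75; y_5 = 10.75; z_5 = 4.25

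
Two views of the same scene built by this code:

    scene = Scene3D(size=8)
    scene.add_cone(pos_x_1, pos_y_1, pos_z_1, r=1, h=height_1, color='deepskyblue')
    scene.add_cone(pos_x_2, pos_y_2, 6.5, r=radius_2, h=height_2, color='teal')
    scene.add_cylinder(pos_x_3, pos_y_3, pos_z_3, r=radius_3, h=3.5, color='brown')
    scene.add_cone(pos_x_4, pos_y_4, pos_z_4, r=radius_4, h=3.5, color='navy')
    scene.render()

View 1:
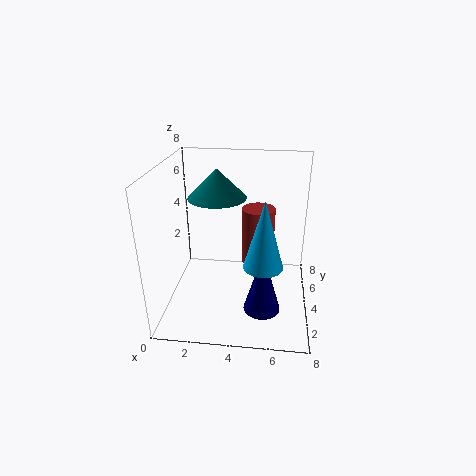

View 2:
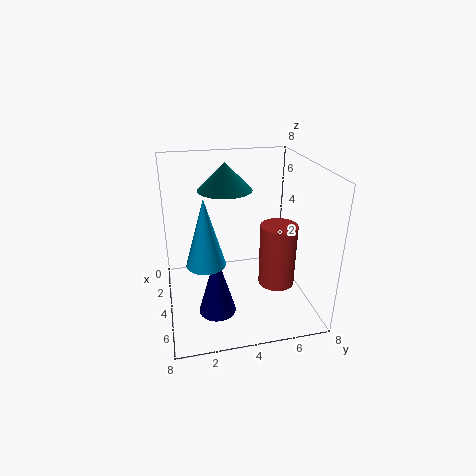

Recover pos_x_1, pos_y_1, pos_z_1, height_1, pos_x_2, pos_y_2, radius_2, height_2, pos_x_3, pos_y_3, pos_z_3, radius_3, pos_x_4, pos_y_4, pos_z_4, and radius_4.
pos_x_1 = 5.5, pos_y_1 = 2, pos_z_1 = 3.5, height_1 = 3.5, pos_x_2 = 3, pos_y_2 = 3.5, radius_2 = 1.5, height_2 = 1.5, pos_x_3 = 5, pos_y_3 = 6, pos_z_3 = 1.5, radius_3 = 1, pos_x_4 = 5.5, pos_y_4 = 2.5, pos_z_4 = 0.5, radius_4 = 1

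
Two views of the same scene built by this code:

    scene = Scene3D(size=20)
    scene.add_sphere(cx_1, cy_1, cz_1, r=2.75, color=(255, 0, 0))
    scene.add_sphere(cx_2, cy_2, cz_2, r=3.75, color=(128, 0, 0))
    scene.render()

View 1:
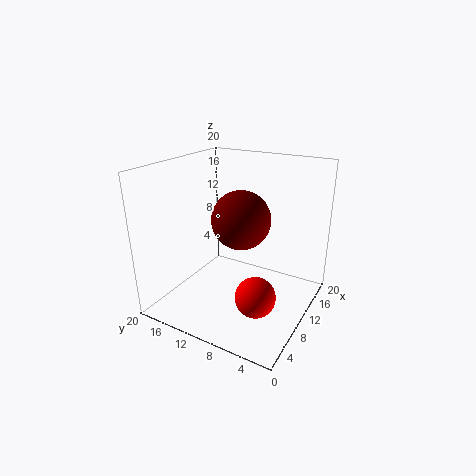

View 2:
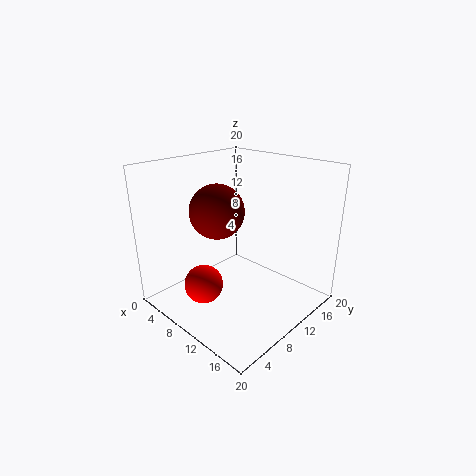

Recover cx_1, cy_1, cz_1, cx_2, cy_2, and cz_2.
cx_1 = 7.25
cy_1 = 5.75
cz_1 = 3.25
cx_2 = 7.75
cy_2 = 8.25
cz_2 = 13.75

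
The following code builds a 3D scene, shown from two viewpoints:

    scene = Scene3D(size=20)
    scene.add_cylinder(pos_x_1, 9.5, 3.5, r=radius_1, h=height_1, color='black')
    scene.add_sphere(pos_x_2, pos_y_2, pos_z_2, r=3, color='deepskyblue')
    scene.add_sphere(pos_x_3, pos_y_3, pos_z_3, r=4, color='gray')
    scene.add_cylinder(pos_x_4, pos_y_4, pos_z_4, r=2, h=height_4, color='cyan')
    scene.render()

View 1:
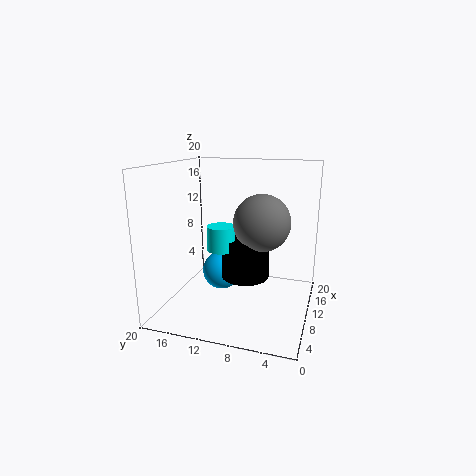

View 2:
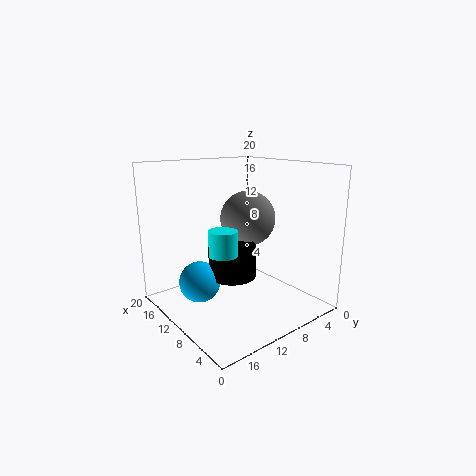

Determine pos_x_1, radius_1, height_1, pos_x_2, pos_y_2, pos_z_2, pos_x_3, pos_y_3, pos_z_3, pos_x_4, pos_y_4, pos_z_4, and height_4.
pos_x_1 = 12
radius_1 = 3.5
height_1 = 6
pos_x_2 = 14
pos_y_2 = 14
pos_z_2 = 3
pos_x_3 = 11.5
pos_y_3 = 7
pos_z_3 = 12
pos_x_4 = 10
pos_y_4 = 12.5
pos_z_4 = 8
height_4 = 3.5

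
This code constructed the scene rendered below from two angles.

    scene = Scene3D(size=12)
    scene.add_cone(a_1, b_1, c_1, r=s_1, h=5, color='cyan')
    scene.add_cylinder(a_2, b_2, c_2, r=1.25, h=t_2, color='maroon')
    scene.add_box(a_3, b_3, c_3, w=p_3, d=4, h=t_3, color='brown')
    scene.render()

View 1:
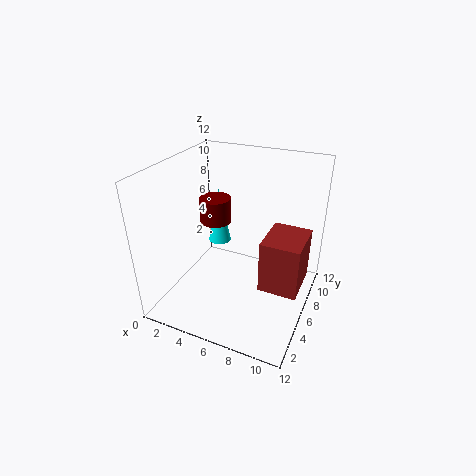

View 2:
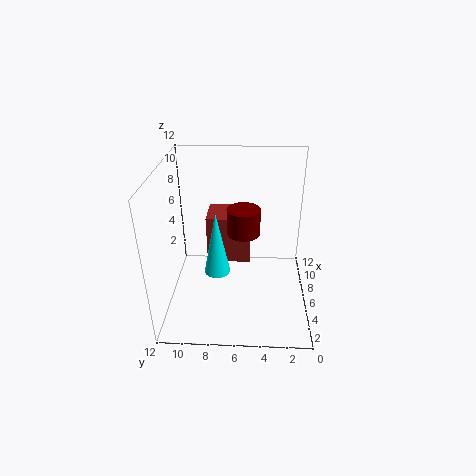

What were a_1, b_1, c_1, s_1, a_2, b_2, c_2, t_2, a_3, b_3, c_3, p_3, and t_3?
a_1 = 3.5
b_1 = 7.5
c_1 = 4.5
s_1 = 1
a_2 = 4.25
b_2 = 5.5
c_2 = 7.5
t_2 = 2
a_3 = 8.25
b_3 = 5
c_3 = 2
p_3 = 3.25
t_3 = 4.5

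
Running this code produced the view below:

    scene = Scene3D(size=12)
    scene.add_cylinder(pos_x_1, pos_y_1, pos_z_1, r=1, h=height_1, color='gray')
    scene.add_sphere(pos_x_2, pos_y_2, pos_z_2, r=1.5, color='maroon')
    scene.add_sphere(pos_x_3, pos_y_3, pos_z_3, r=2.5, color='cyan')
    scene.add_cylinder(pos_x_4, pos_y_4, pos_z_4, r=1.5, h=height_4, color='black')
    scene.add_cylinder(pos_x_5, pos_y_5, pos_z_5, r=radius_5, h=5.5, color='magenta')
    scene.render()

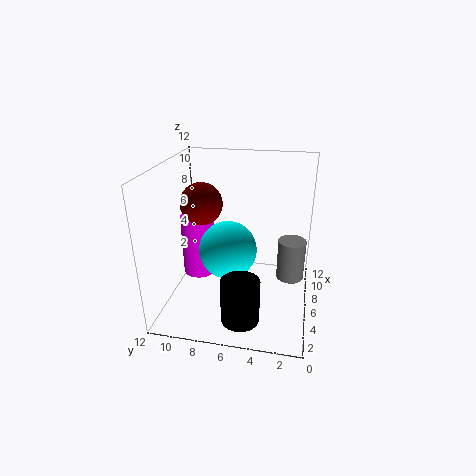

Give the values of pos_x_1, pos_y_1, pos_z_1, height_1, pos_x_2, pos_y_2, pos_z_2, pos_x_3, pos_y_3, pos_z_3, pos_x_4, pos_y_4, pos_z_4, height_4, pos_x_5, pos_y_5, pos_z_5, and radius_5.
pos_x_1 = 3.5, pos_y_1 = 1.5, pos_z_1 = 4.5, height_1 = 3, pos_x_2 = 3, pos_y_2 = 8, pos_z_2 = 10, pos_x_3 = 6.5, pos_y_3 = 7, pos_z_3 = 4.5, pos_x_4 = 2, pos_y_4 = 5, pos_z_4 = 1, height_4 = 3.5, pos_x_5 = 7.5, pos_y_5 = 10, pos_z_5 = 1.5, radius_5 = 1.5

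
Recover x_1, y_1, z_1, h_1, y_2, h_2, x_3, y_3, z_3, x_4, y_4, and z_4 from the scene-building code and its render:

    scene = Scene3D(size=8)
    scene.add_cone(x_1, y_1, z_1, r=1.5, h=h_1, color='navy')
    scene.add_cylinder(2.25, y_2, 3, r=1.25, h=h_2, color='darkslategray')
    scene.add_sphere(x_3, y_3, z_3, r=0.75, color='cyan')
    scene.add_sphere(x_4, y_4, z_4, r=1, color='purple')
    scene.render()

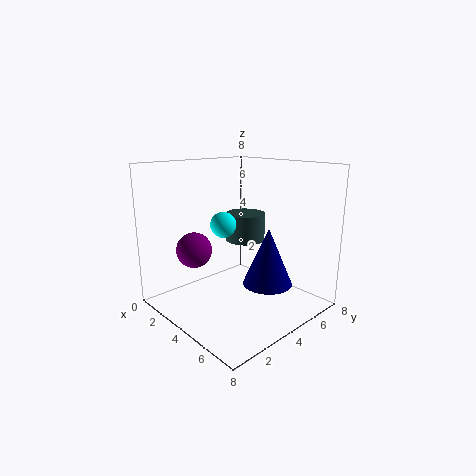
x_1 = 4.5; y_1 = 6; z_1 = 0.75; h_1 = 3.5; y_2 = 6.25; h_2 = 1.75; x_3 = 2.75; y_3 = 4; z_3 = 4.5; x_4 = 2.25; y_4 = 2.25; z_4 = 3.25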